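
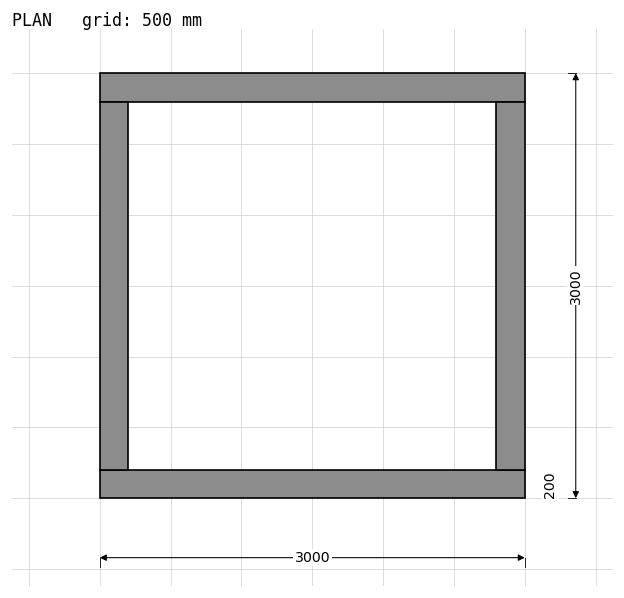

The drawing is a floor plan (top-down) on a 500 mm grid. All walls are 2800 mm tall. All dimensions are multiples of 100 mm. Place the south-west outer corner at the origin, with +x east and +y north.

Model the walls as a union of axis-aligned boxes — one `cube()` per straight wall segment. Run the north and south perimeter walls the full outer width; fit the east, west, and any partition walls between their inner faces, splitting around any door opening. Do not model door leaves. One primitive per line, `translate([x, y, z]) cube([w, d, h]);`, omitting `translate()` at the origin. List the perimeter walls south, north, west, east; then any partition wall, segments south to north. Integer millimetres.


cube([3000, 200, 2800]);
translate([0, 2800, 0]) cube([3000, 200, 2800]);
translate([0, 200, 0]) cube([200, 2600, 2800]);
translate([2800, 200, 0]) cube([200, 2600, 2800]);


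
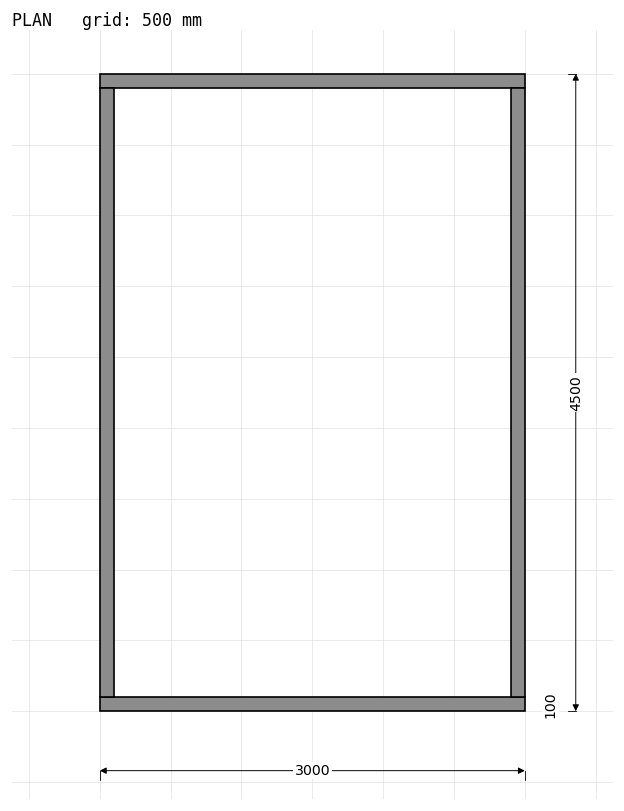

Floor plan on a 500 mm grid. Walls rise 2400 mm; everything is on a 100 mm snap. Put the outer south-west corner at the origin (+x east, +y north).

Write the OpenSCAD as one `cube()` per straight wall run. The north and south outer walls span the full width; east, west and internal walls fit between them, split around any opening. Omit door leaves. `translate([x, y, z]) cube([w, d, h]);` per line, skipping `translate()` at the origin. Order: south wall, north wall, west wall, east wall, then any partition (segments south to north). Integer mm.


cube([3000, 100, 2400]);
translate([0, 4400, 0]) cube([3000, 100, 2400]);
translate([0, 100, 0]) cube([100, 4300, 2400]);
translate([2900, 100, 0]) cube([100, 4300, 2400]);


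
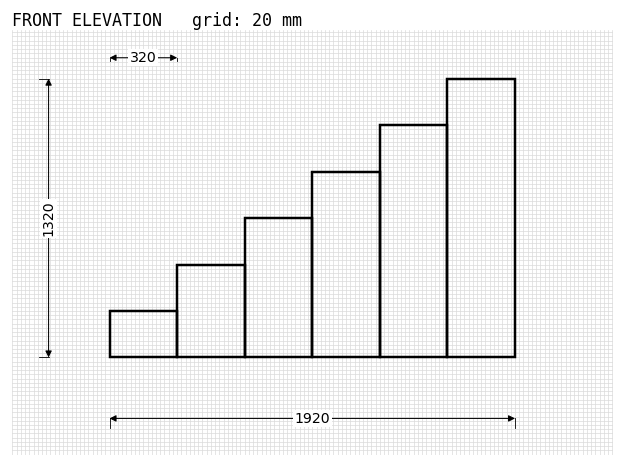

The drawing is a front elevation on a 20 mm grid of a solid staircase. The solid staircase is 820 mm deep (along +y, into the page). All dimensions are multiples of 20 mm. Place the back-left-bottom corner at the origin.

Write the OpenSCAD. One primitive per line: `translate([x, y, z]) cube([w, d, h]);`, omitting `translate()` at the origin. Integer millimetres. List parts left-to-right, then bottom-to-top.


cube([320, 820, 220]);
translate([320, 0, 0]) cube([320, 820, 440]);
translate([640, 0, 0]) cube([320, 820, 660]);
translate([960, 0, 0]) cube([320, 820, 880]);
translate([1280, 0, 0]) cube([320, 820, 1100]);
translate([1600, 0, 0]) cube([320, 820, 1320]);


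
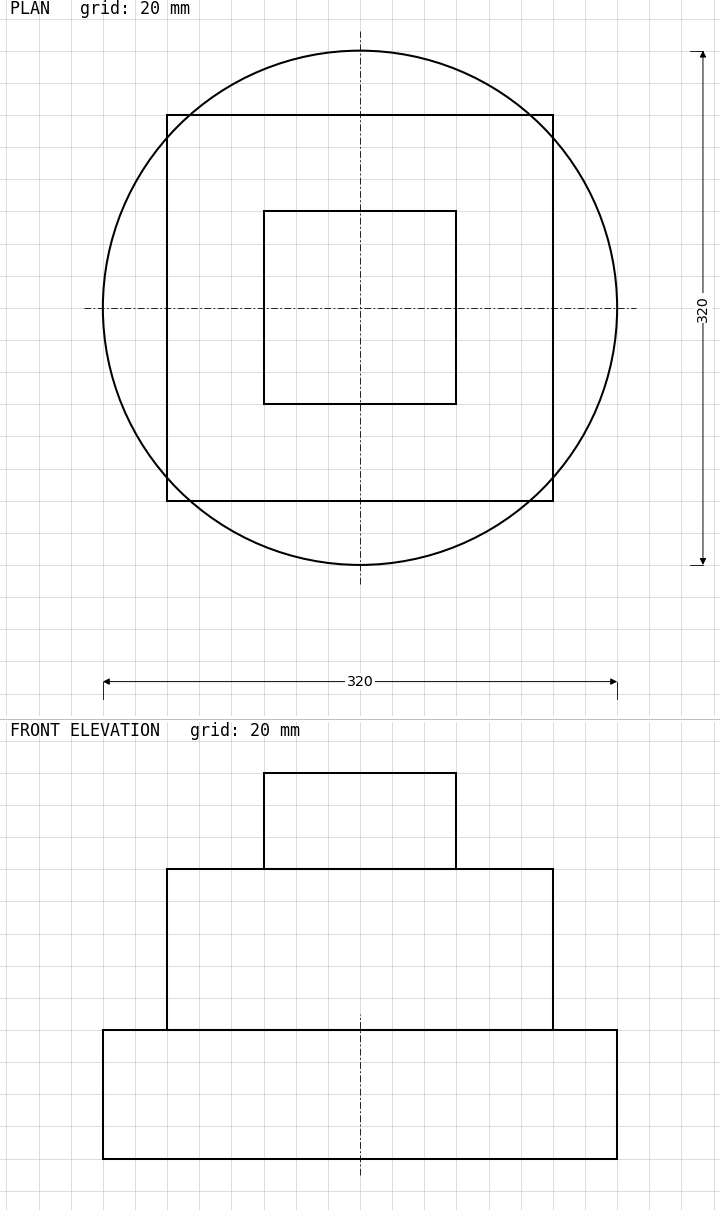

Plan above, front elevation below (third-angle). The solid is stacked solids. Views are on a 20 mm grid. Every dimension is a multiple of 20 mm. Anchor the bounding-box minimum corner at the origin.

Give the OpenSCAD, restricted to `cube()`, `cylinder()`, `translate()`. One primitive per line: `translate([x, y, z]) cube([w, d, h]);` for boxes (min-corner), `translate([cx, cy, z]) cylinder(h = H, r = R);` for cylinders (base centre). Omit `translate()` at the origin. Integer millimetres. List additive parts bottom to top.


translate([160, 160, 0]) cylinder(h = 80, r = 160);
translate([40, 40, 80]) cube([240, 240, 100]);
translate([100, 100, 180]) cube([120, 120, 60]);


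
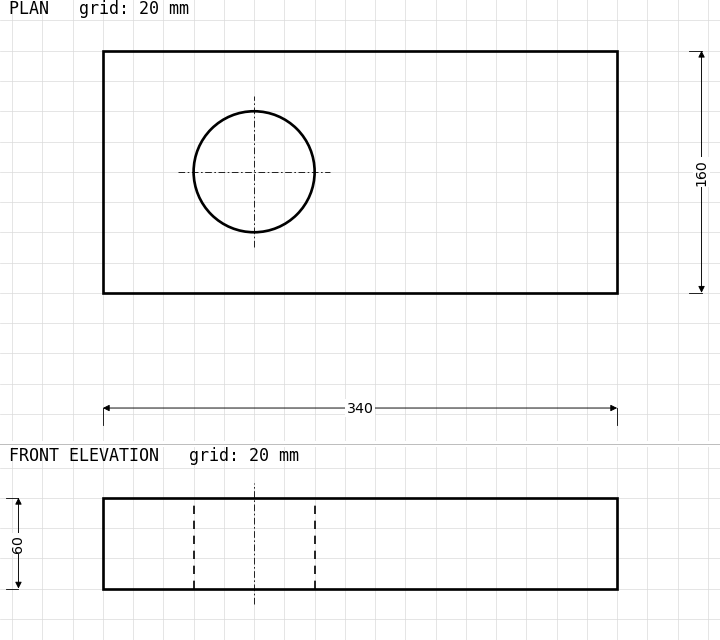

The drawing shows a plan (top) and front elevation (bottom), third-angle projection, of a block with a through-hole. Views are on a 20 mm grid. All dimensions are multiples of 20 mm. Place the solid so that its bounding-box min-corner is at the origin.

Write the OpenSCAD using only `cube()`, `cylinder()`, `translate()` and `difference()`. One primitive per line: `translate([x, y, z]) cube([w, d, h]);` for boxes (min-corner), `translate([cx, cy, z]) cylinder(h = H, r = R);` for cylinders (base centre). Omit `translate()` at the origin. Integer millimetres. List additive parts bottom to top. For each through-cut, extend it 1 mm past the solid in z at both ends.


difference() {
  cube([340, 160, 60]);
  translate([100, 80, -1]) cylinder(h = 62, r = 40);
}


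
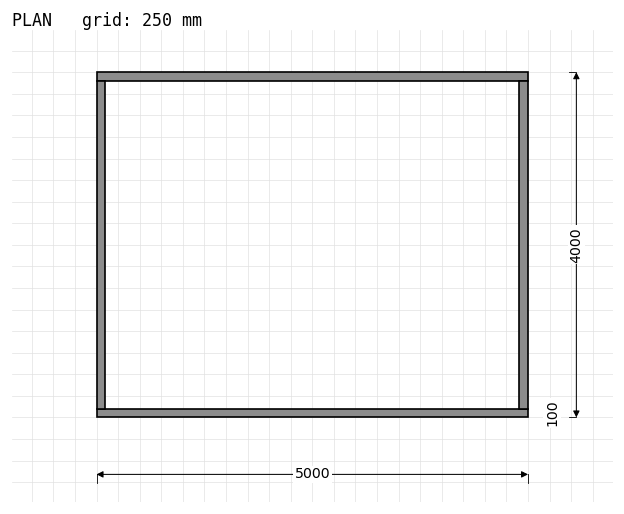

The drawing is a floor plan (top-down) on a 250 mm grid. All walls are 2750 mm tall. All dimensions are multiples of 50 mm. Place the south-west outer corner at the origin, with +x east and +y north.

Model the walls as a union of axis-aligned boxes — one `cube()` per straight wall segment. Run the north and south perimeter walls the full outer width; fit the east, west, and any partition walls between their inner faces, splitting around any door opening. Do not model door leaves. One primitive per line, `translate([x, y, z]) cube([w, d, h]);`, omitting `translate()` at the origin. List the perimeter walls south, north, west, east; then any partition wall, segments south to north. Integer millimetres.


cube([5000, 100, 2750]);
translate([0, 3900, 0]) cube([5000, 100, 2750]);
translate([0, 100, 0]) cube([100, 3800, 2750]);
translate([4900, 100, 0]) cube([100, 3800, 2750]);


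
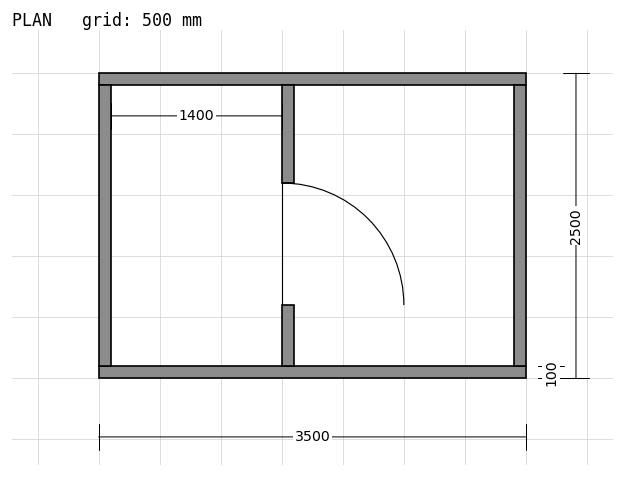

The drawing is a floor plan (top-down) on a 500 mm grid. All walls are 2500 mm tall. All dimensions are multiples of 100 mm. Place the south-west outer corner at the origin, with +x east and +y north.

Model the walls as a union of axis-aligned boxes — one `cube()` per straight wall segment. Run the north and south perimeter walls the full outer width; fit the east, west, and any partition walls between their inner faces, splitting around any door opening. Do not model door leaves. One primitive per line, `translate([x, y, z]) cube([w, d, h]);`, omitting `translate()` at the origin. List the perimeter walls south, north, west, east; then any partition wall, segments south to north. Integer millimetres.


cube([3500, 100, 2500]);
translate([0, 2400, 0]) cube([3500, 100, 2500]);
translate([0, 100, 0]) cube([100, 2300, 2500]);
translate([3400, 100, 0]) cube([100, 2300, 2500]);
translate([1500, 100, 0]) cube([100, 500, 2500]);
translate([1500, 1600, 0]) cube([100, 800, 2500]);


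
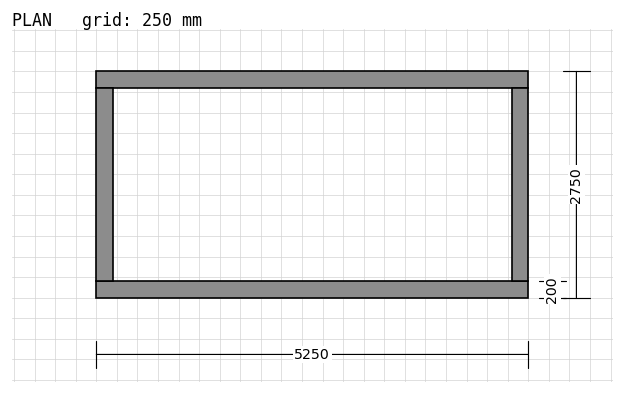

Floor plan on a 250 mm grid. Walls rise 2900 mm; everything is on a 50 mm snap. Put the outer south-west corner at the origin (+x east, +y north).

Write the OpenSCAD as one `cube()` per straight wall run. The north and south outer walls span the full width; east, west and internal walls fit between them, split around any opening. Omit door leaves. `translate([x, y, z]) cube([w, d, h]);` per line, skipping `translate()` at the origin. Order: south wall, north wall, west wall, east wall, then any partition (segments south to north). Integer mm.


cube([5250, 200, 2900]);
translate([0, 2550, 0]) cube([5250, 200, 2900]);
translate([0, 200, 0]) cube([200, 2350, 2900]);
translate([5050, 200, 0]) cube([200, 2350, 2900]);


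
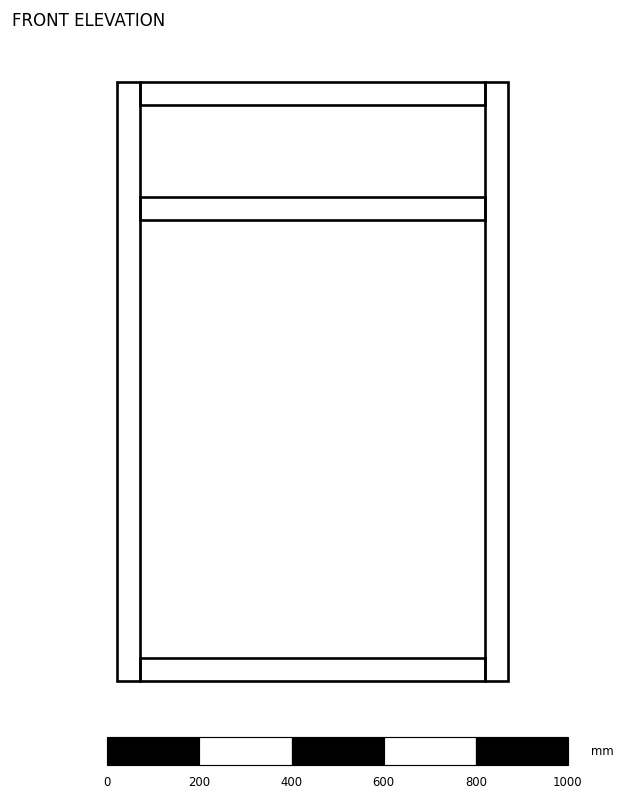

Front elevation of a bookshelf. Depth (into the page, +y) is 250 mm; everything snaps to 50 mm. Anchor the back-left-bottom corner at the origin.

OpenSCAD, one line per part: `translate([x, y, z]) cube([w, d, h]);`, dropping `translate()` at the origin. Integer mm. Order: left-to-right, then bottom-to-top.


cube([50, 250, 1300]);
translate([50, 0, 0]) cube([750, 250, 50]);
translate([50, 0, 1000]) cube([750, 250, 50]);
translate([50, 0, 1250]) cube([750, 250, 50]);
translate([800, 0, 0]) cube([50, 250, 1300]);


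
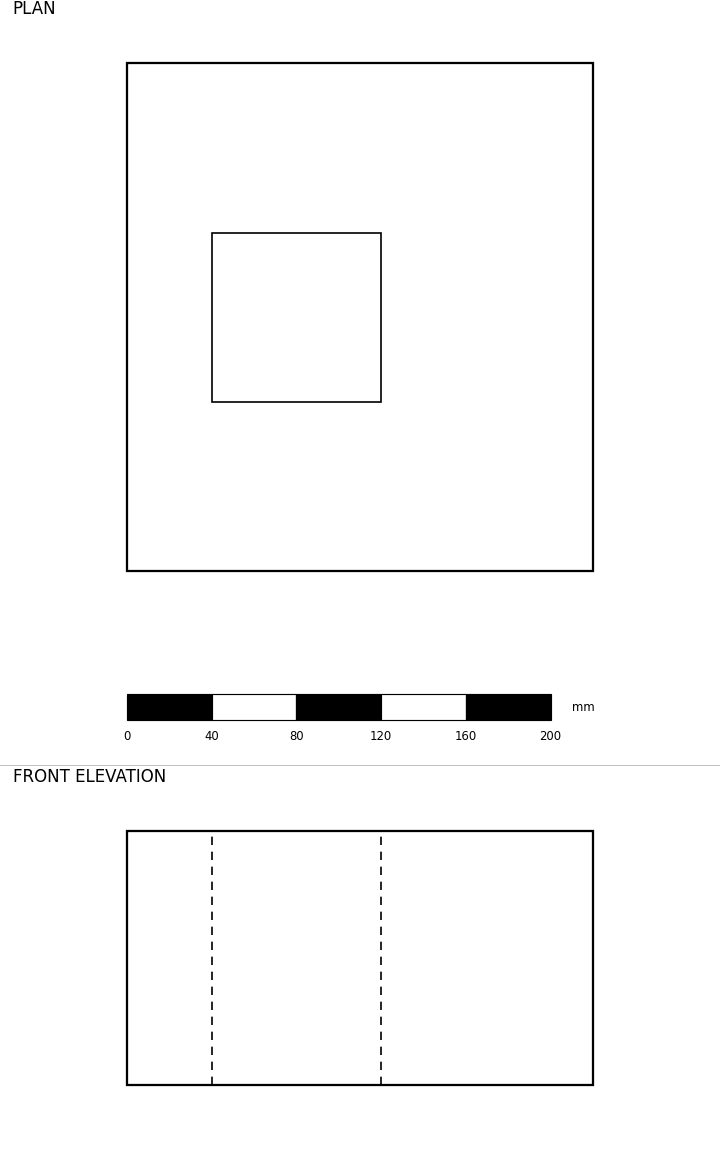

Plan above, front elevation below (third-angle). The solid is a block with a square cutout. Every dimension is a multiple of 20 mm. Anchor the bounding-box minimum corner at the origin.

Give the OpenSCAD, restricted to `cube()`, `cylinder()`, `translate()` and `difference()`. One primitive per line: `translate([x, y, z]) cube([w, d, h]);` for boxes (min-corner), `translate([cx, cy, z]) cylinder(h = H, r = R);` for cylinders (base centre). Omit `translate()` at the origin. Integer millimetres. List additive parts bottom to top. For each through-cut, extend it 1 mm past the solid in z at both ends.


difference() {
  cube([220, 240, 120]);
  translate([40, 80, -1]) cube([80, 80, 122]);
}


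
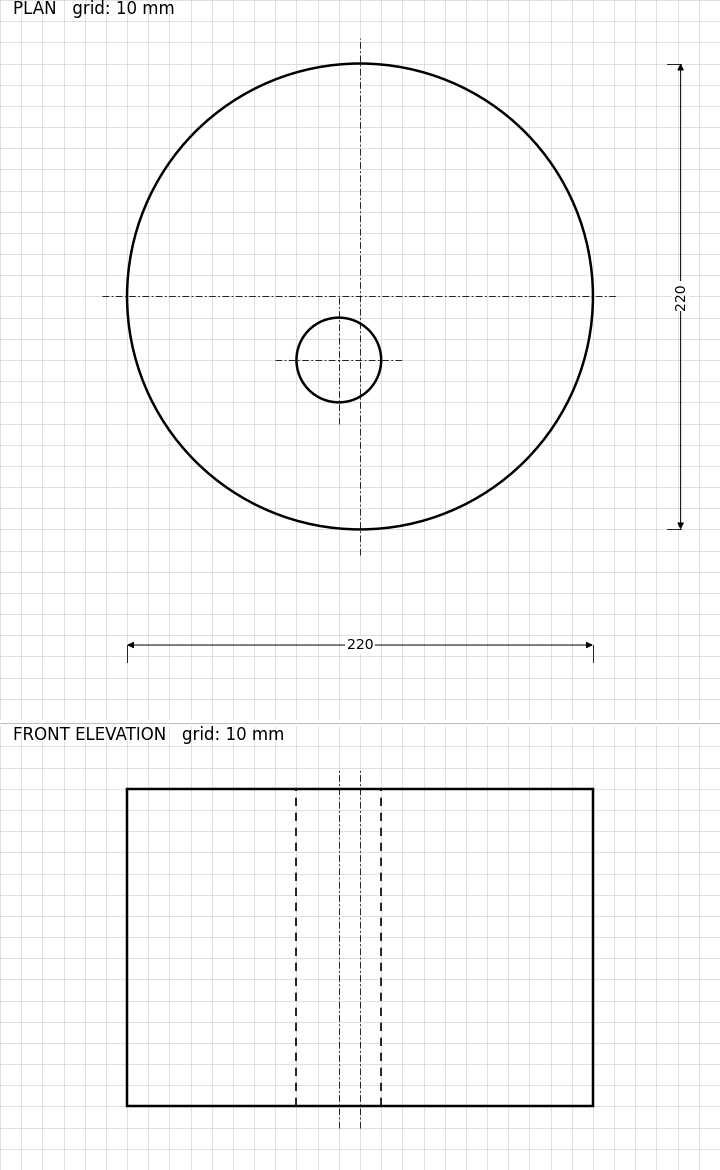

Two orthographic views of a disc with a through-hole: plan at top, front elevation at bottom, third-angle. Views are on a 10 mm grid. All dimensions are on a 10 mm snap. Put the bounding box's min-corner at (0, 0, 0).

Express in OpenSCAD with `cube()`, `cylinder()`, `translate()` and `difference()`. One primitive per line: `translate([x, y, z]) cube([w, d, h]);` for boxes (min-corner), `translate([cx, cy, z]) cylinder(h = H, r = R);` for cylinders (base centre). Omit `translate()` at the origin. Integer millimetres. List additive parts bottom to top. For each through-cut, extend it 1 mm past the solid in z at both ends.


difference() {
  translate([110, 110, 0]) cylinder(h = 150, r = 110);
  translate([100, 80, -1]) cylinder(h = 152, r = 20);
}


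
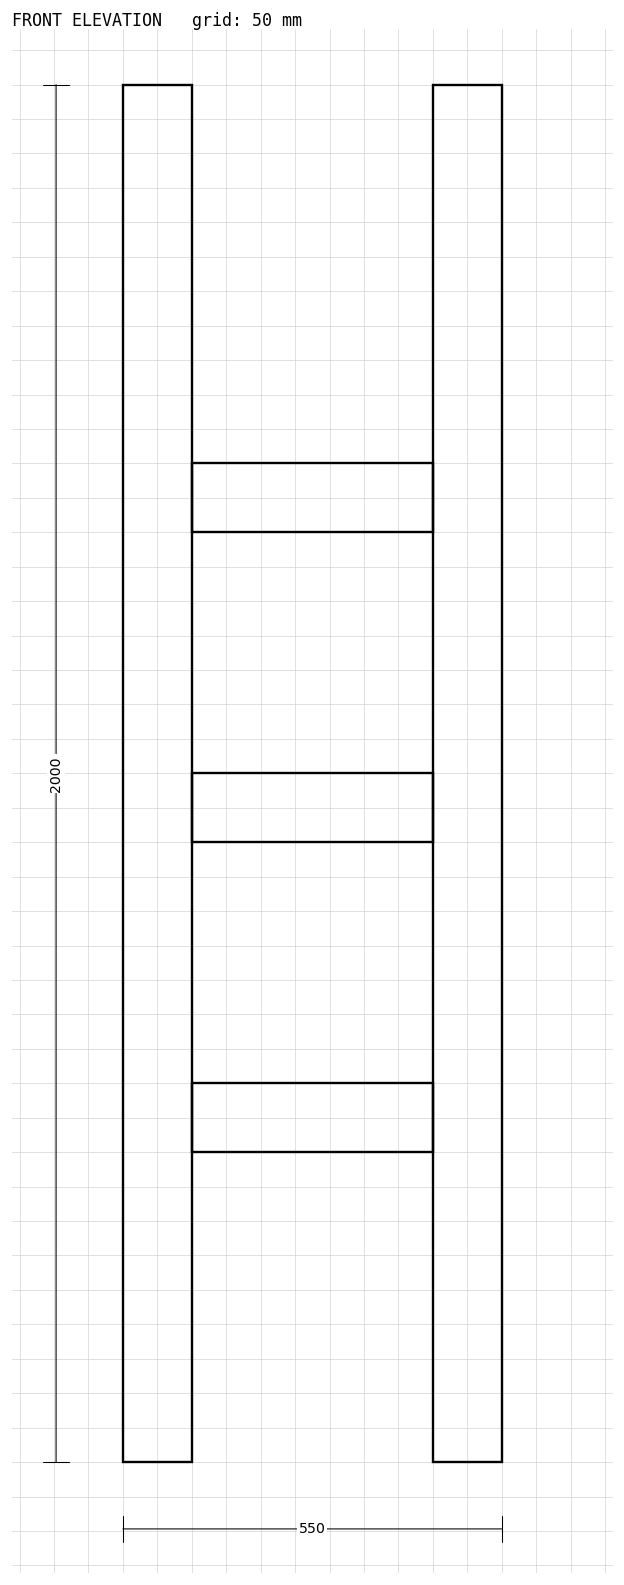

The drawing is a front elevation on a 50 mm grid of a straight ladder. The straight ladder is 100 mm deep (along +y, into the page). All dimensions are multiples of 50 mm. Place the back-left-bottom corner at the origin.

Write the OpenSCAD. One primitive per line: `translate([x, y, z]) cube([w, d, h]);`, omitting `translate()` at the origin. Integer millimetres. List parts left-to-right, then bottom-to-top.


cube([100, 100, 2000]);
translate([100, 0, 450]) cube([350, 100, 100]);
translate([100, 0, 900]) cube([350, 100, 100]);
translate([100, 0, 1350]) cube([350, 100, 100]);
translate([450, 0, 0]) cube([100, 100, 2000]);


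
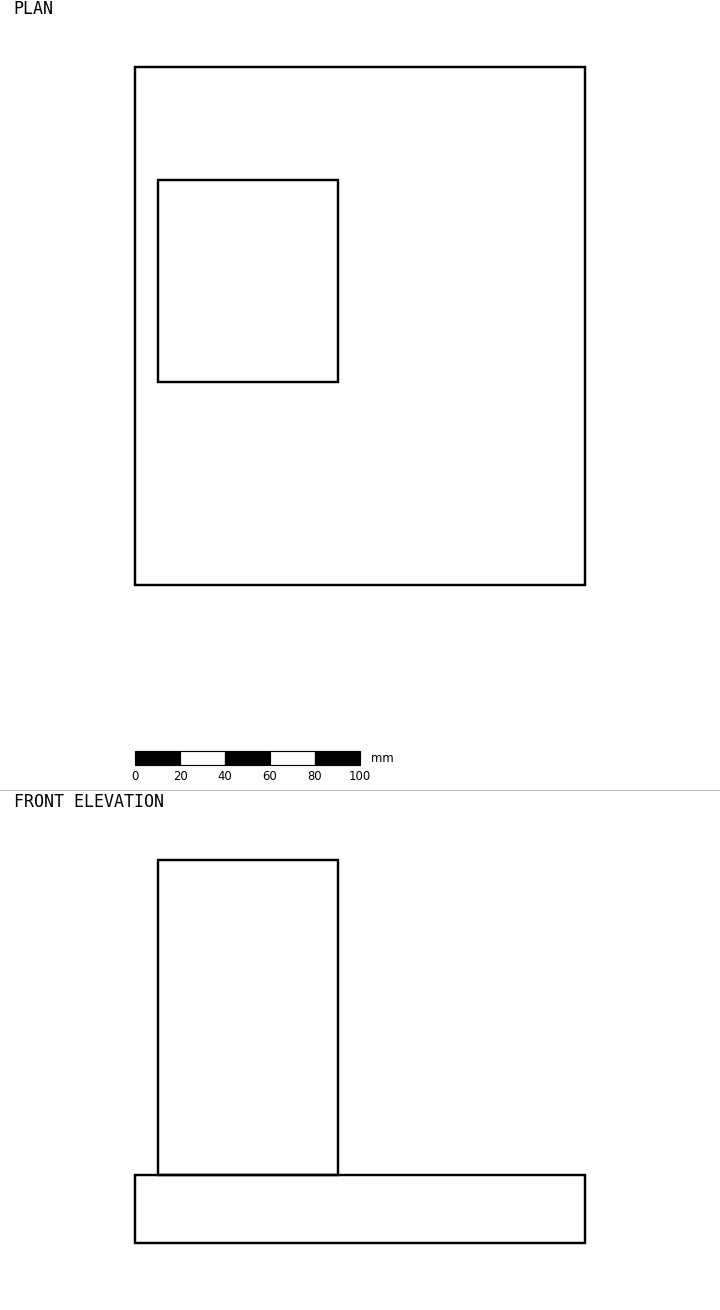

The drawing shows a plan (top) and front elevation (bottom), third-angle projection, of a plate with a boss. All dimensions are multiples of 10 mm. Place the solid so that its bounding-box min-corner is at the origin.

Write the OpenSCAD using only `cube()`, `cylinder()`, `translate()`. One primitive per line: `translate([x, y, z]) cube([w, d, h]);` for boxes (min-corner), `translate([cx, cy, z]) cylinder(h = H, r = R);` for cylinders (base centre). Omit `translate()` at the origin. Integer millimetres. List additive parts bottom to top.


cube([200, 230, 30]);
translate([10, 90, 30]) cube([80, 90, 140]);


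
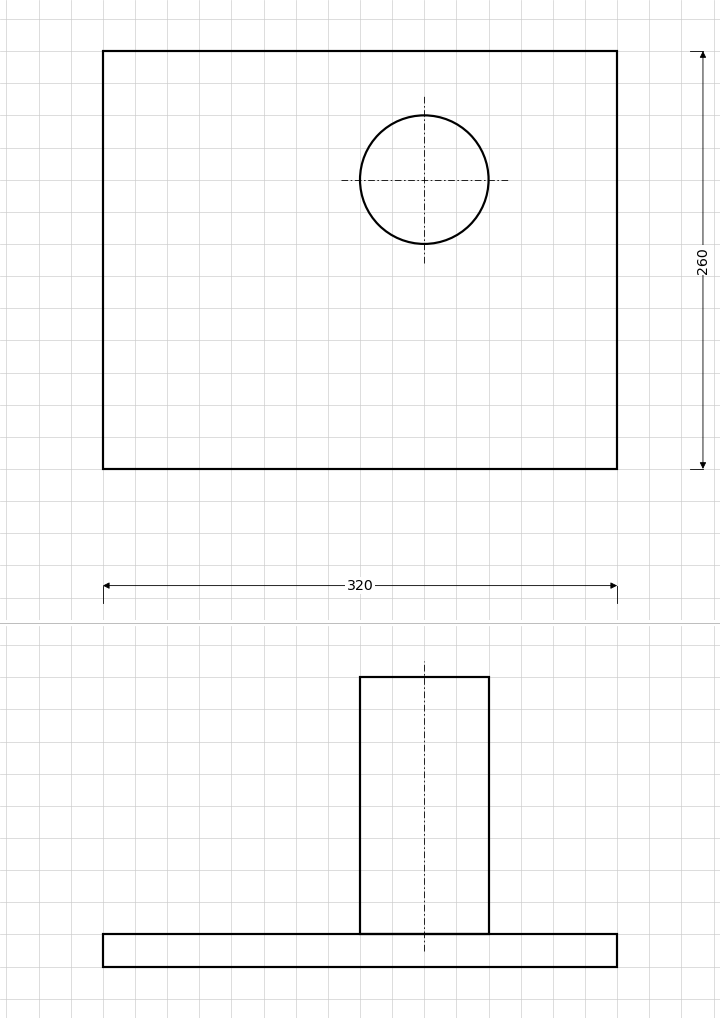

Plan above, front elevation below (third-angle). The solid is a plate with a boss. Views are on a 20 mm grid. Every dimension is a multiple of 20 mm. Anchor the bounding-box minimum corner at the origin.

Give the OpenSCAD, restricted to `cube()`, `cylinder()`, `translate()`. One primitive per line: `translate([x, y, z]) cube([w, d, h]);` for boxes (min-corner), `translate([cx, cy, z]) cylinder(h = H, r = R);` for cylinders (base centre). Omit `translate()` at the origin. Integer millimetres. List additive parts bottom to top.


cube([320, 260, 20]);
translate([200, 180, 20]) cylinder(h = 160, r = 40);


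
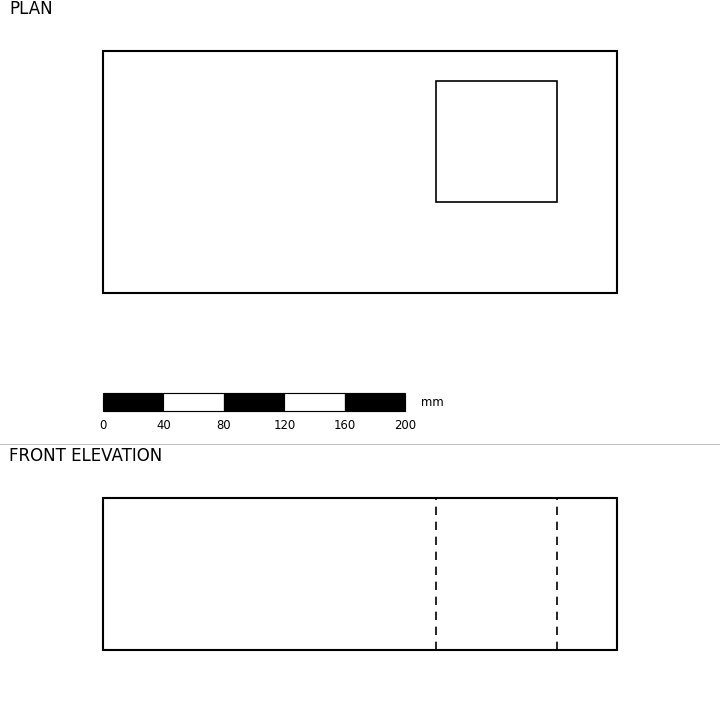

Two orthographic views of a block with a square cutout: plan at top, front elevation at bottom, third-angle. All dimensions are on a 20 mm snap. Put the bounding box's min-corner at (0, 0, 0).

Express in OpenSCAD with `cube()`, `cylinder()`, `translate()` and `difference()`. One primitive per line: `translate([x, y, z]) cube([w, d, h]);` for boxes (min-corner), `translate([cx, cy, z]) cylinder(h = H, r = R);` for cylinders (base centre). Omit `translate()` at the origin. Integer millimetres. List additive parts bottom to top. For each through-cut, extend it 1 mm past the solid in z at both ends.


difference() {
  cube([340, 160, 100]);
  translate([220, 60, -1]) cube([80, 80, 102]);
}


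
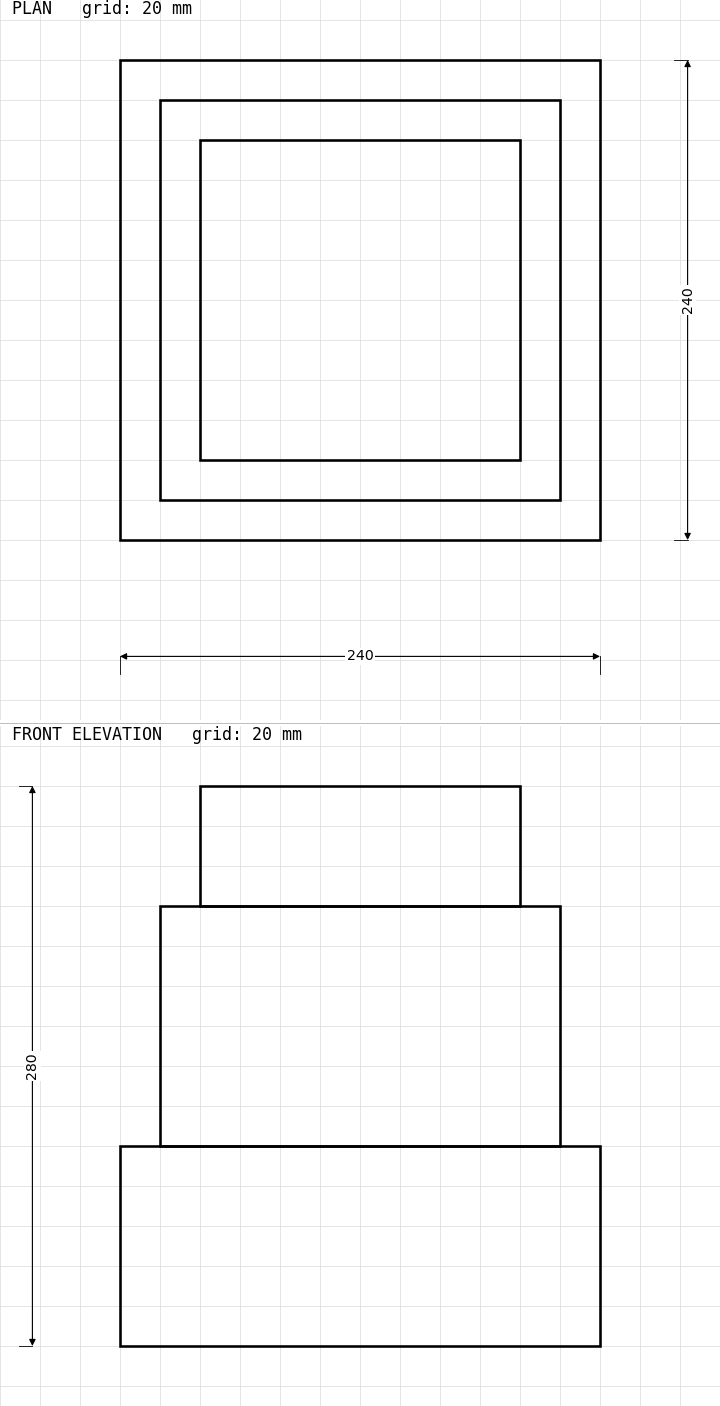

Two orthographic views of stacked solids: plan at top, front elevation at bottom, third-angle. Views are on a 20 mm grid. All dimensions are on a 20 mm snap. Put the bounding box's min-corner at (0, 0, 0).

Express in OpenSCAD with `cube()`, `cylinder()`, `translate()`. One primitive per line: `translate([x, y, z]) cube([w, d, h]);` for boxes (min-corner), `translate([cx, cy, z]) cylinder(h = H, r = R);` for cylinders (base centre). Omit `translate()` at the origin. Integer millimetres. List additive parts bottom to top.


cube([240, 240, 100]);
translate([20, 20, 100]) cube([200, 200, 120]);
translate([40, 40, 220]) cube([160, 160, 60]);


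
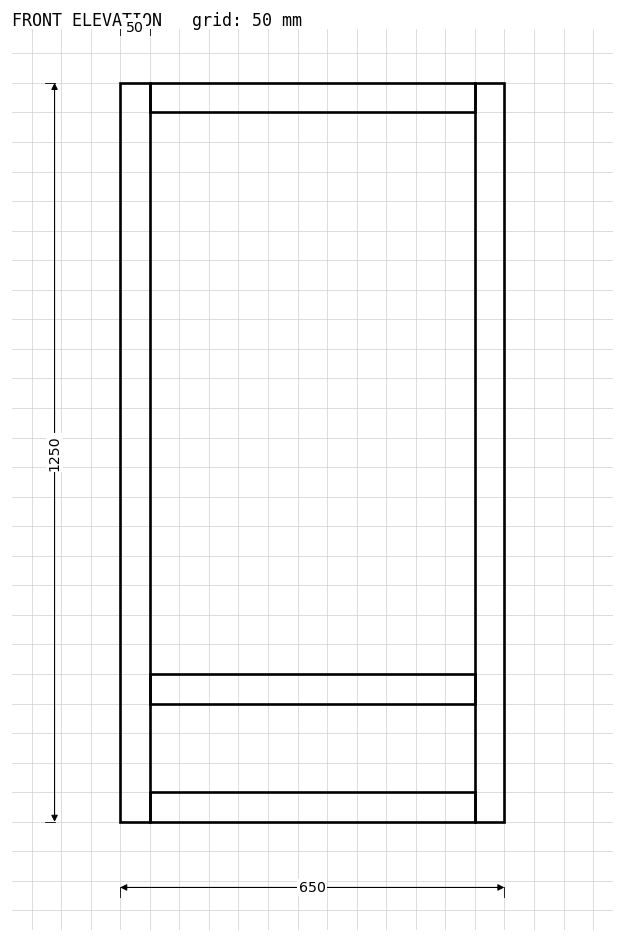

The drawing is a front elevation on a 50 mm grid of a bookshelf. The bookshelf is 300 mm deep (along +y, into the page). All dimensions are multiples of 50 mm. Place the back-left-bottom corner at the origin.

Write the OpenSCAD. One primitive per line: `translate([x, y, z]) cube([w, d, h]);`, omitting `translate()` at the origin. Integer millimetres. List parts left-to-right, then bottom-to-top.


cube([50, 300, 1250]);
translate([50, 0, 0]) cube([550, 300, 50]);
translate([50, 0, 200]) cube([550, 300, 50]);
translate([50, 0, 1200]) cube([550, 300, 50]);
translate([600, 0, 0]) cube([50, 300, 1250]);


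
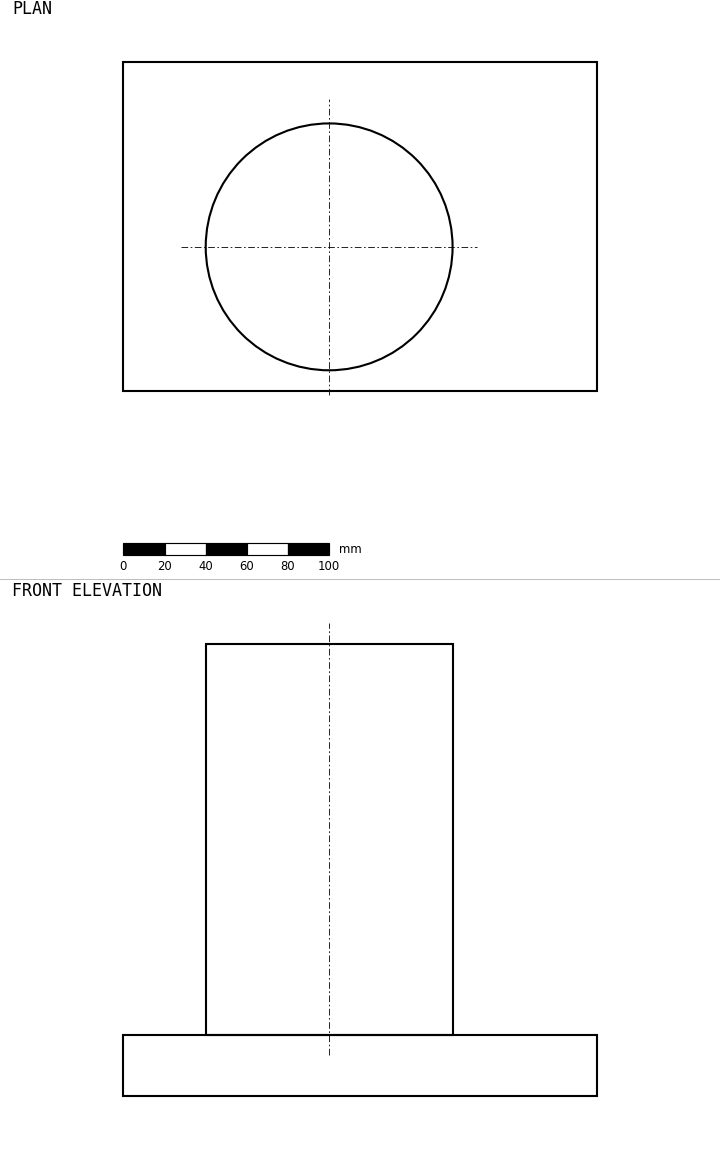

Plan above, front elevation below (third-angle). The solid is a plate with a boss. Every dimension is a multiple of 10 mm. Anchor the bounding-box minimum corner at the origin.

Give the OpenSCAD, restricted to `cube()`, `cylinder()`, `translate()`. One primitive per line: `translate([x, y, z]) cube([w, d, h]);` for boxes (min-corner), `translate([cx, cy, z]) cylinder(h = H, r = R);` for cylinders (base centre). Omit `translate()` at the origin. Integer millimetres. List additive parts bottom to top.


cube([230, 160, 30]);
translate([100, 70, 30]) cylinder(h = 190, r = 60);


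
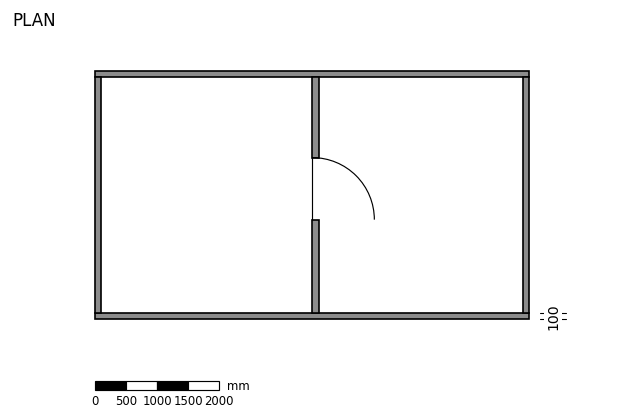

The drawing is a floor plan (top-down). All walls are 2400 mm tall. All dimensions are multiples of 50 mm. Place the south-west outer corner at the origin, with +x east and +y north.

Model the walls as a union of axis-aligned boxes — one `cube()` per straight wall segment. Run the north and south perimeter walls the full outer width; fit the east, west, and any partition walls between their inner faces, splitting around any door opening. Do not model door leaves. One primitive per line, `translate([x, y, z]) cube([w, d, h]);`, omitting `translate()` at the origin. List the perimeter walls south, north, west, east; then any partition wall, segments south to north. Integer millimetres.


cube([7000, 100, 2400]);
translate([0, 3900, 0]) cube([7000, 100, 2400]);
translate([0, 100, 0]) cube([100, 3800, 2400]);
translate([6900, 100, 0]) cube([100, 3800, 2400]);
translate([3500, 100, 0]) cube([100, 1500, 2400]);
translate([3500, 2600, 0]) cube([100, 1300, 2400]);


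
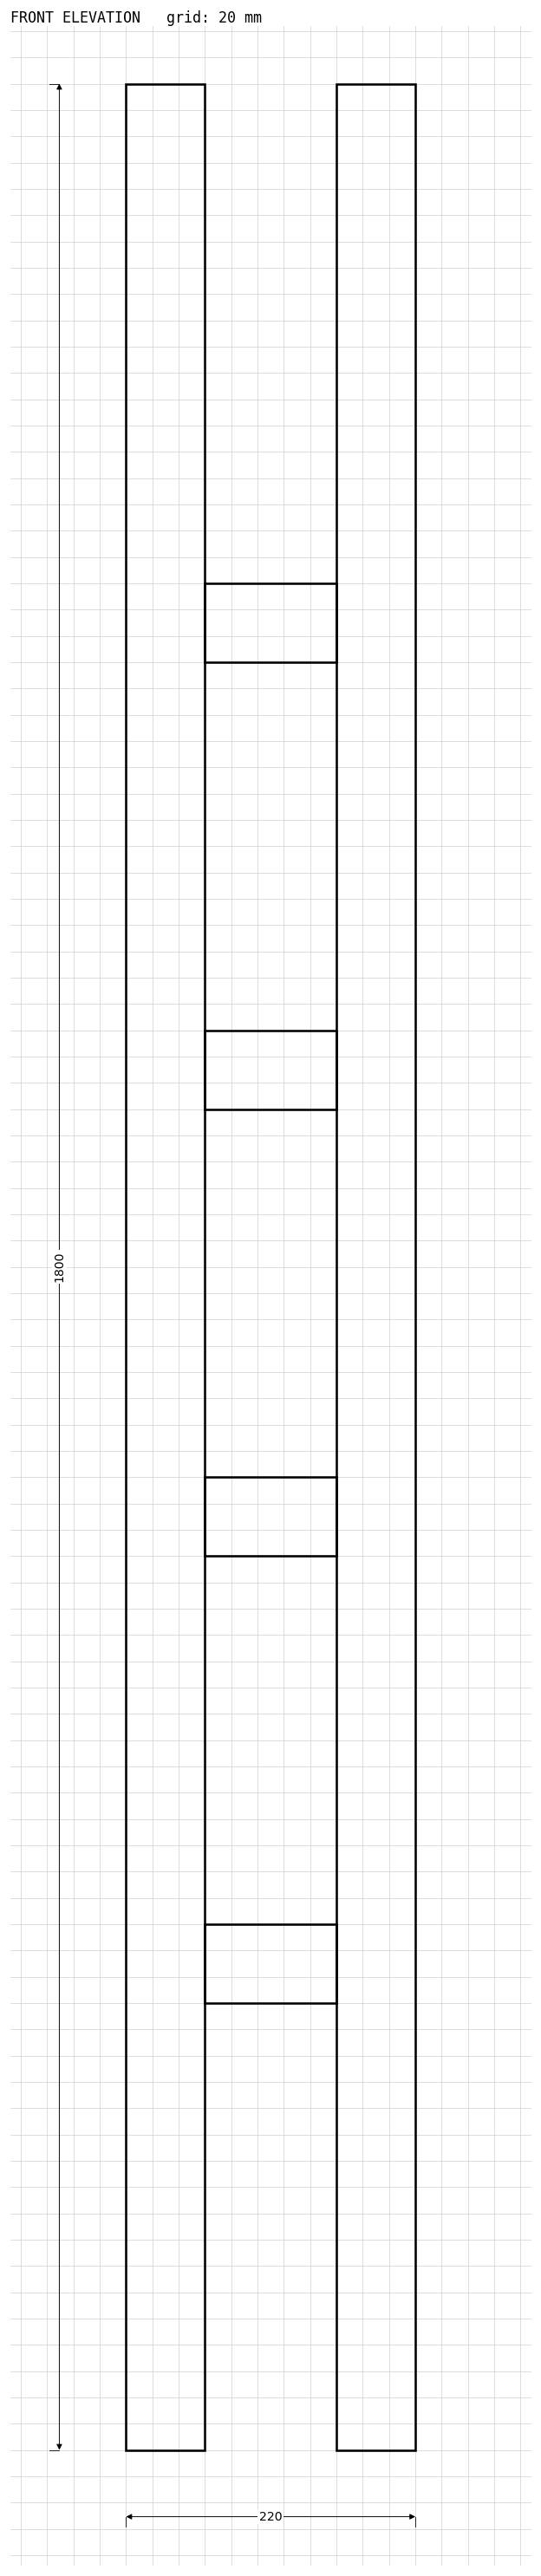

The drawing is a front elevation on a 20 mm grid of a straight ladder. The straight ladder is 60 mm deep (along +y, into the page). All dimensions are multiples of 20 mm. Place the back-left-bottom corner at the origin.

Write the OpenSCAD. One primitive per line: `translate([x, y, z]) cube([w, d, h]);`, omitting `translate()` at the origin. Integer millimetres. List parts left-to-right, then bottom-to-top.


cube([60, 60, 1800]);
translate([60, 0, 340]) cube([100, 60, 60]);
translate([60, 0, 680]) cube([100, 60, 60]);
translate([60, 0, 1020]) cube([100, 60, 60]);
translate([60, 0, 1360]) cube([100, 60, 60]);
translate([160, 0, 0]) cube([60, 60, 1800]);


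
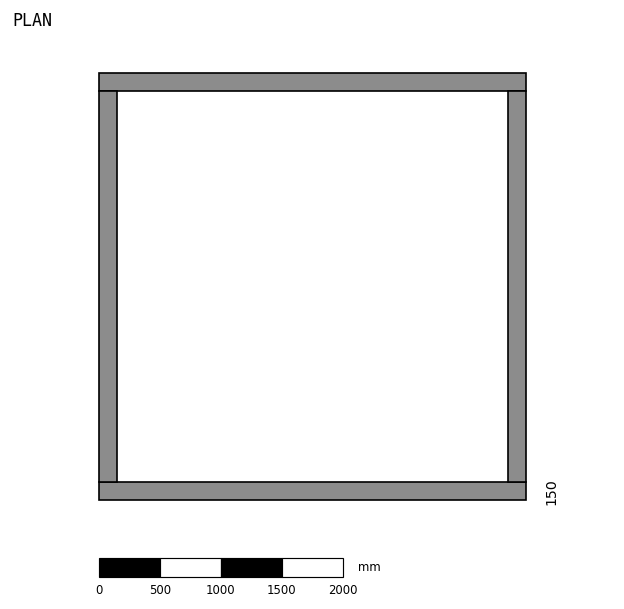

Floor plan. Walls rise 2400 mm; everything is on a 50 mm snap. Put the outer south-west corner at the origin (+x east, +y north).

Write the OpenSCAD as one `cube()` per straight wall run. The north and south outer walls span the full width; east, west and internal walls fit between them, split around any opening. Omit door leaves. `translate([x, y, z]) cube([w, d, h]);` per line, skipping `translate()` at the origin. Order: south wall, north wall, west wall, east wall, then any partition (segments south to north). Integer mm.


cube([3500, 150, 2400]);
translate([0, 3350, 0]) cube([3500, 150, 2400]);
translate([0, 150, 0]) cube([150, 3200, 2400]);
translate([3350, 150, 0]) cube([150, 3200, 2400]);


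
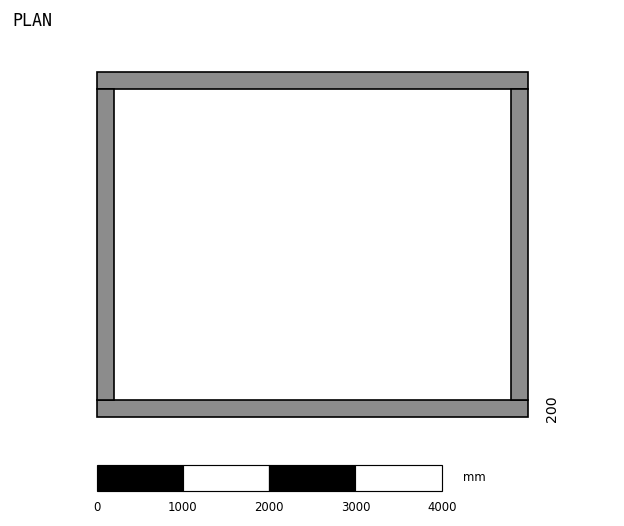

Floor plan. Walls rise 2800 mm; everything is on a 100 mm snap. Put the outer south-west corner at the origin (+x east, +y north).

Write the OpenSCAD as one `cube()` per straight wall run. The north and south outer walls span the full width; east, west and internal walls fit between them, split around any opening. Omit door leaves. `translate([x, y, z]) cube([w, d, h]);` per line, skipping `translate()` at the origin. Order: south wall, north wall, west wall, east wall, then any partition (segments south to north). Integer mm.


cube([5000, 200, 2800]);
translate([0, 3800, 0]) cube([5000, 200, 2800]);
translate([0, 200, 0]) cube([200, 3600, 2800]);
translate([4800, 200, 0]) cube([200, 3600, 2800]);


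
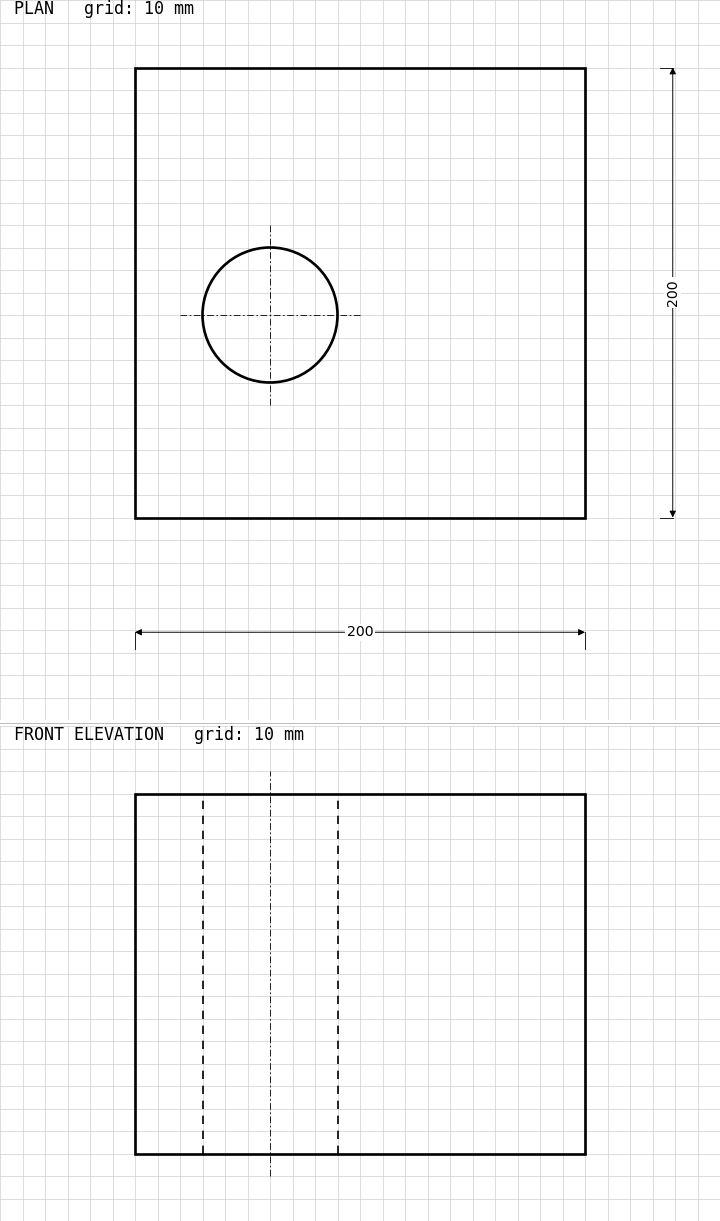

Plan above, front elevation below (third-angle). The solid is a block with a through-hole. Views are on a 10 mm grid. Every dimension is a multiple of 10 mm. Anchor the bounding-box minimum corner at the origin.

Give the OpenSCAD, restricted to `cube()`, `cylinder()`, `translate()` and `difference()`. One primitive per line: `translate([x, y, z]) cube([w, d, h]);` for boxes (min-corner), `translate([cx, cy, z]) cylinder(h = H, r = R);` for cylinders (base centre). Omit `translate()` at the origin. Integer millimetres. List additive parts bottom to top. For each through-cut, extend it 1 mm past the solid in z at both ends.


difference() {
  cube([200, 200, 160]);
  translate([60, 90, -1]) cylinder(h = 162, r = 30);
}


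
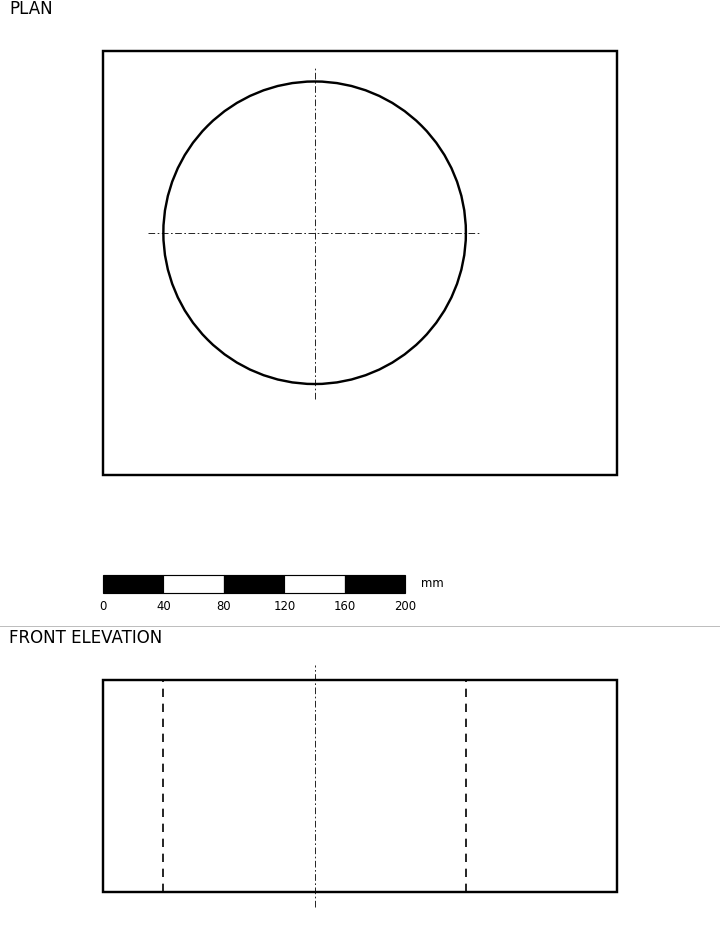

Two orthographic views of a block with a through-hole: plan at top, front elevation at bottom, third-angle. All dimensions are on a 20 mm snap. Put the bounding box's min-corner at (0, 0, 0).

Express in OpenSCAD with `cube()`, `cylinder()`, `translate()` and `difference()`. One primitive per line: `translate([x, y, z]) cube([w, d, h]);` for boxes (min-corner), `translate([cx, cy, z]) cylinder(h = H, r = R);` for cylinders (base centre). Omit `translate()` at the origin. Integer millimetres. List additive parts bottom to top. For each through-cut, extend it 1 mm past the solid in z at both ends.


difference() {
  cube([340, 280, 140]);
  translate([140, 160, -1]) cylinder(h = 142, r = 100);
}


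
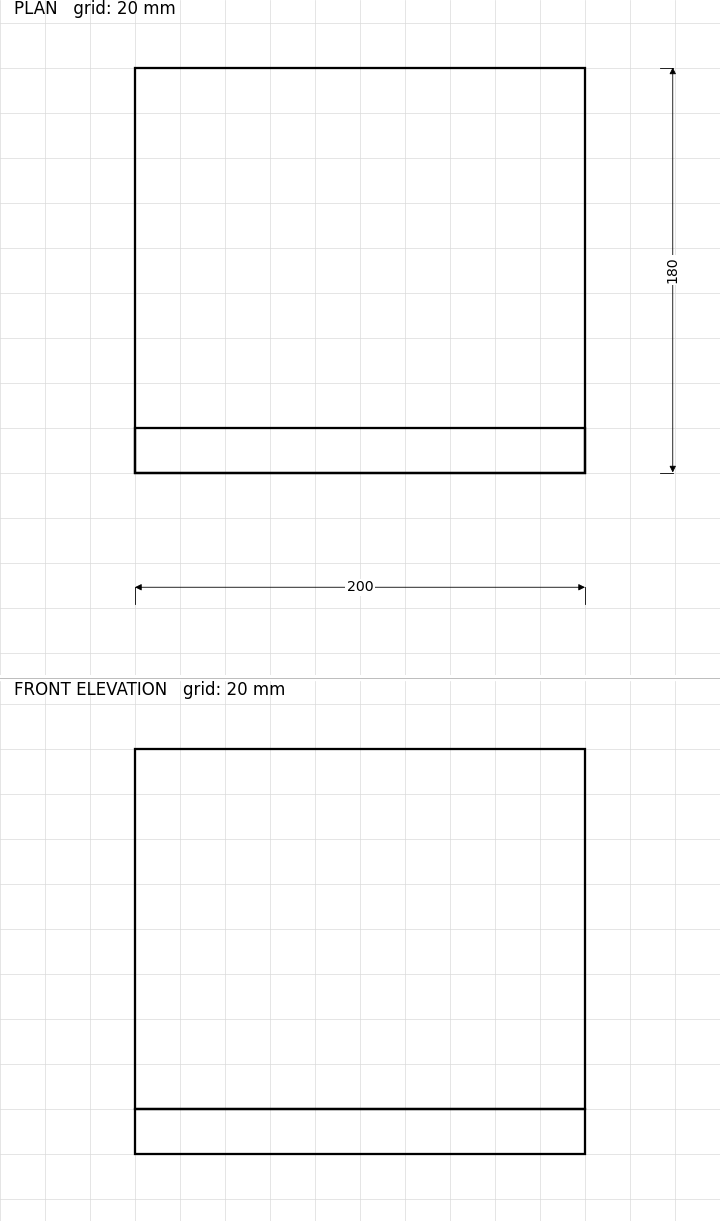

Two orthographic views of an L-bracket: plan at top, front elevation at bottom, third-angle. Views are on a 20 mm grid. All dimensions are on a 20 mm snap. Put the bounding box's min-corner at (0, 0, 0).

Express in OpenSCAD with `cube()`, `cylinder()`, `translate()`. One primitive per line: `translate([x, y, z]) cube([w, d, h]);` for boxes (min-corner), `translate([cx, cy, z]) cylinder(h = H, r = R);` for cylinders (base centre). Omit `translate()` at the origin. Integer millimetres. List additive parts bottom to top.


cube([200, 180, 20]);
translate([0, 0, 20]) cube([200, 20, 160]);


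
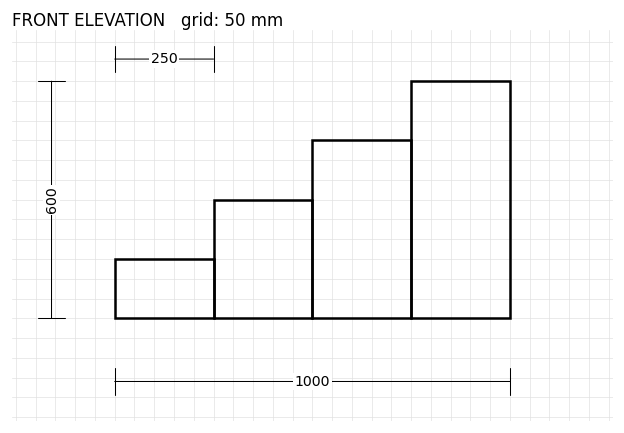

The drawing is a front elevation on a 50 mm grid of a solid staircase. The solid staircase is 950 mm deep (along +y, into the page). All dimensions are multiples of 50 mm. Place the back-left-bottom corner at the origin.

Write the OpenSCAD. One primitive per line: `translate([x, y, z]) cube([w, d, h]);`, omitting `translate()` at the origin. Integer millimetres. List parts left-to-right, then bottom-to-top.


cube([250, 950, 150]);
translate([250, 0, 0]) cube([250, 950, 300]);
translate([500, 0, 0]) cube([250, 950, 450]);
translate([750, 0, 0]) cube([250, 950, 600]);


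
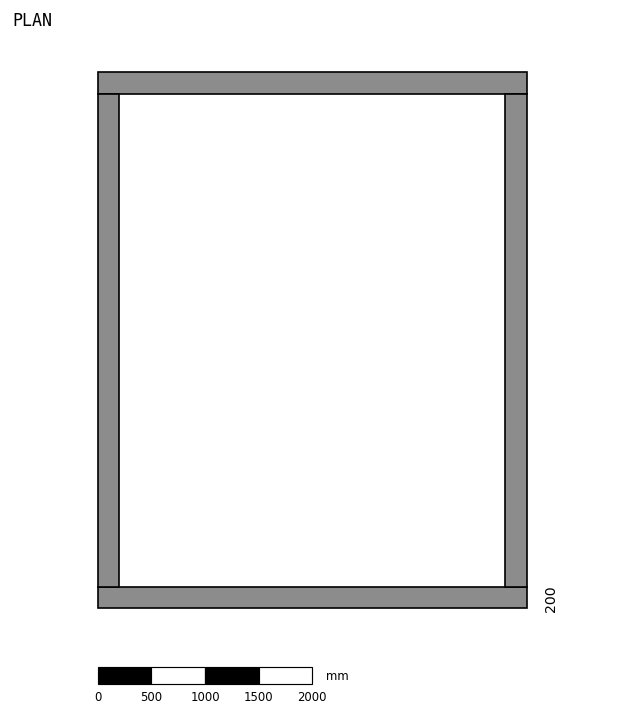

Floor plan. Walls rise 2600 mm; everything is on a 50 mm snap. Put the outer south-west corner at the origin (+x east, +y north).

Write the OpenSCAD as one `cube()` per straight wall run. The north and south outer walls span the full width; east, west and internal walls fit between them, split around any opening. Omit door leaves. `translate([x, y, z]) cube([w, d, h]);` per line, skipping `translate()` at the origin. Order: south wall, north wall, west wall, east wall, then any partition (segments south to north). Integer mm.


cube([4000, 200, 2600]);
translate([0, 4800, 0]) cube([4000, 200, 2600]);
translate([0, 200, 0]) cube([200, 4600, 2600]);
translate([3800, 200, 0]) cube([200, 4600, 2600]);


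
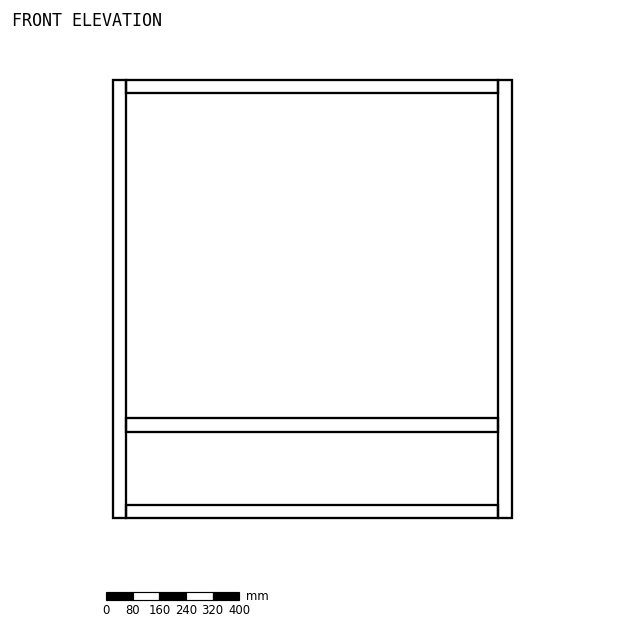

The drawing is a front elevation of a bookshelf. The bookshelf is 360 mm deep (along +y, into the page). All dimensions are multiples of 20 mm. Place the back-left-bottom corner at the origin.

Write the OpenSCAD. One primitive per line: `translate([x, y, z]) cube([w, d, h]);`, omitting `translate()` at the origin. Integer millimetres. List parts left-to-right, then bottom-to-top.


cube([40, 360, 1320]);
translate([40, 0, 0]) cube([1120, 360, 40]);
translate([40, 0, 260]) cube([1120, 360, 40]);
translate([40, 0, 1280]) cube([1120, 360, 40]);
translate([1160, 0, 0]) cube([40, 360, 1320]);


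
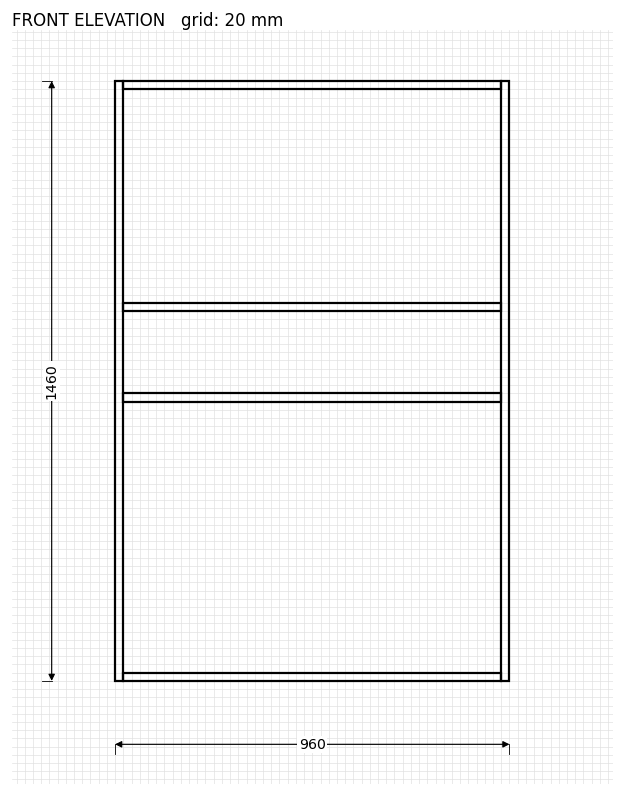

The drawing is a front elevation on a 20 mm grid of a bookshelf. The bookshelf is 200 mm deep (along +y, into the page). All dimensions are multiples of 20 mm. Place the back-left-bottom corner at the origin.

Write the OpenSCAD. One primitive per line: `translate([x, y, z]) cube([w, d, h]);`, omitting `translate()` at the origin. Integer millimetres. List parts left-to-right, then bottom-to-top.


cube([20, 200, 1460]);
translate([20, 0, 0]) cube([920, 200, 20]);
translate([20, 0, 680]) cube([920, 200, 20]);
translate([20, 0, 900]) cube([920, 200, 20]);
translate([20, 0, 1440]) cube([920, 200, 20]);
translate([940, 0, 0]) cube([20, 200, 1460]);


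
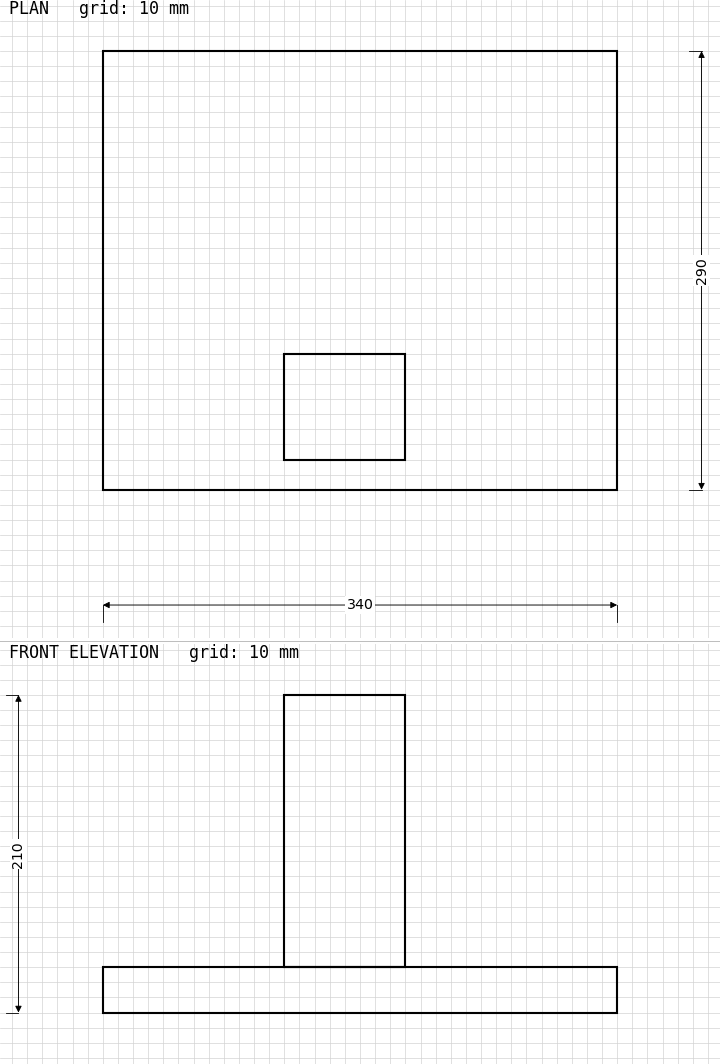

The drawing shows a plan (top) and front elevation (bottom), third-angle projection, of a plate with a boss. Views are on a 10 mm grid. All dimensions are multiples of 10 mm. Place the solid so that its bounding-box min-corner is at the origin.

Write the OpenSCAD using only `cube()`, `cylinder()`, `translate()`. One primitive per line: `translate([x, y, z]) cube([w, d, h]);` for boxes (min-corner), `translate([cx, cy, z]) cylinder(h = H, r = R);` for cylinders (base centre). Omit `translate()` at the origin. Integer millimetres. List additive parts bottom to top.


cube([340, 290, 30]);
translate([120, 20, 30]) cube([80, 70, 180]);


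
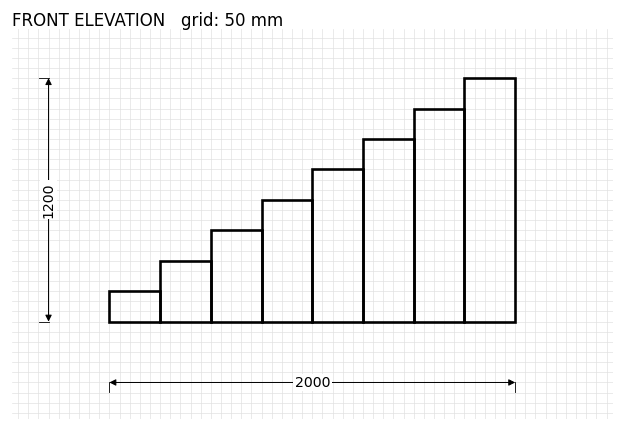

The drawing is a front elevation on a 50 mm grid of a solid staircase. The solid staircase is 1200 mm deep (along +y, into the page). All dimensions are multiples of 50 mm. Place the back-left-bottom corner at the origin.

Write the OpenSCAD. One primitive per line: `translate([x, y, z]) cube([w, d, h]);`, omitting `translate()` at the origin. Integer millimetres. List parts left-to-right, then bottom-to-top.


cube([250, 1200, 150]);
translate([250, 0, 0]) cube([250, 1200, 300]);
translate([500, 0, 0]) cube([250, 1200, 450]);
translate([750, 0, 0]) cube([250, 1200, 600]);
translate([1000, 0, 0]) cube([250, 1200, 750]);
translate([1250, 0, 0]) cube([250, 1200, 900]);
translate([1500, 0, 0]) cube([250, 1200, 1050]);
translate([1750, 0, 0]) cube([250, 1200, 1200]);


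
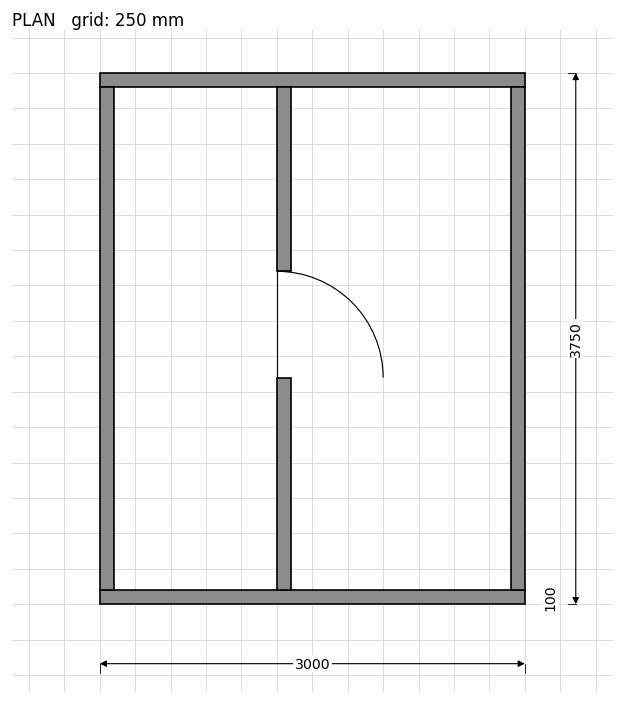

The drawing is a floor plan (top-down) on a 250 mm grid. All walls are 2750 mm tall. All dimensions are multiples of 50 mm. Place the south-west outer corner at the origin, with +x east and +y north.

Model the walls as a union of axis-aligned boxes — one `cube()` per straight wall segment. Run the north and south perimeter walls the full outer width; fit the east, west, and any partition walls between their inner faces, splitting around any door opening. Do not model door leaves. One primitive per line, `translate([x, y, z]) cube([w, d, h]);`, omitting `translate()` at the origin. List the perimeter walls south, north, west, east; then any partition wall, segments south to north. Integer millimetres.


cube([3000, 100, 2750]);
translate([0, 3650, 0]) cube([3000, 100, 2750]);
translate([0, 100, 0]) cube([100, 3550, 2750]);
translate([2900, 100, 0]) cube([100, 3550, 2750]);
translate([1250, 100, 0]) cube([100, 1500, 2750]);
translate([1250, 2350, 0]) cube([100, 1300, 2750]);


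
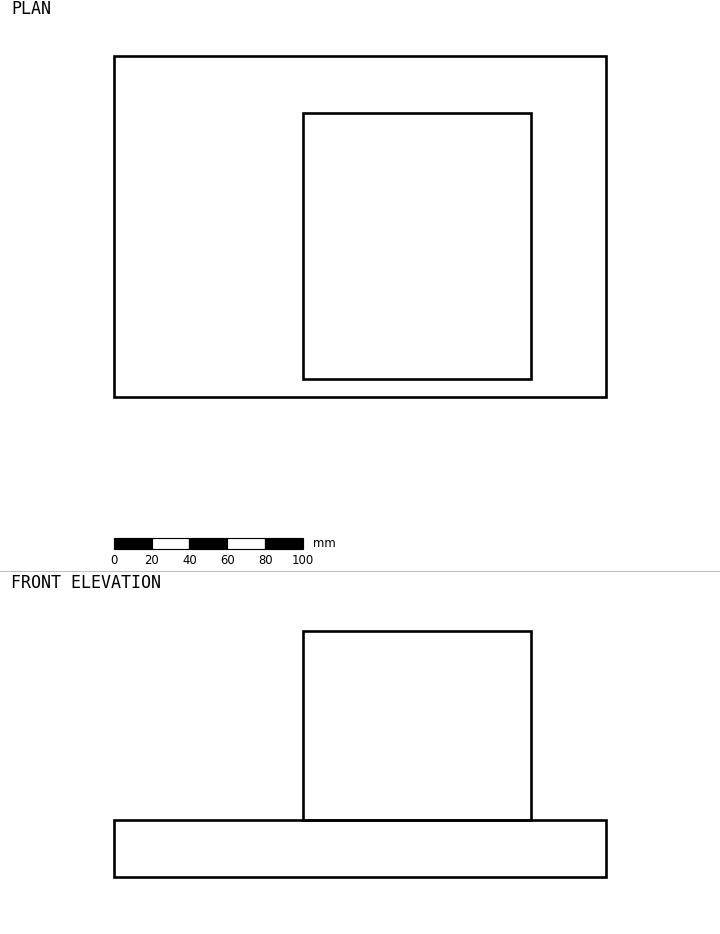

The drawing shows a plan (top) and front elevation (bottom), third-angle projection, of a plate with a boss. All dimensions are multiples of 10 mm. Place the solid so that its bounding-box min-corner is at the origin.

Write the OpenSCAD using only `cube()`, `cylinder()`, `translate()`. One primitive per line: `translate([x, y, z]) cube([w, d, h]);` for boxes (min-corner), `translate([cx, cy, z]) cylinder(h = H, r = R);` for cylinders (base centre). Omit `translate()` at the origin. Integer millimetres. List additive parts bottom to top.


cube([260, 180, 30]);
translate([100, 10, 30]) cube([120, 140, 100]);


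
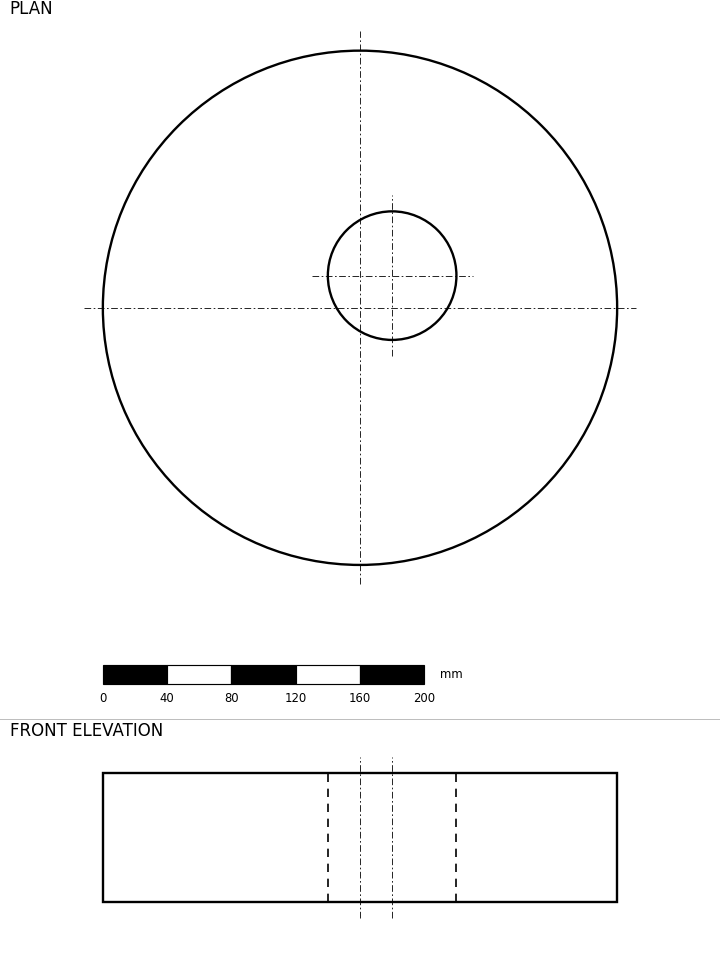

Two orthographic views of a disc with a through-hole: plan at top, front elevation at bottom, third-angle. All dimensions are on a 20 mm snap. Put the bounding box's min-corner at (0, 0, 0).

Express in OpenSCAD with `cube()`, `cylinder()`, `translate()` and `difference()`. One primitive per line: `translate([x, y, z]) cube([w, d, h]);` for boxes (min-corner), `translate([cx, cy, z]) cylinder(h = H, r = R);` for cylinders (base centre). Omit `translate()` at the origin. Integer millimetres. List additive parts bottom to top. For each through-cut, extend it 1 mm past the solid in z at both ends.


difference() {
  translate([160, 160, 0]) cylinder(h = 80, r = 160);
  translate([180, 180, -1]) cylinder(h = 82, r = 40);
}


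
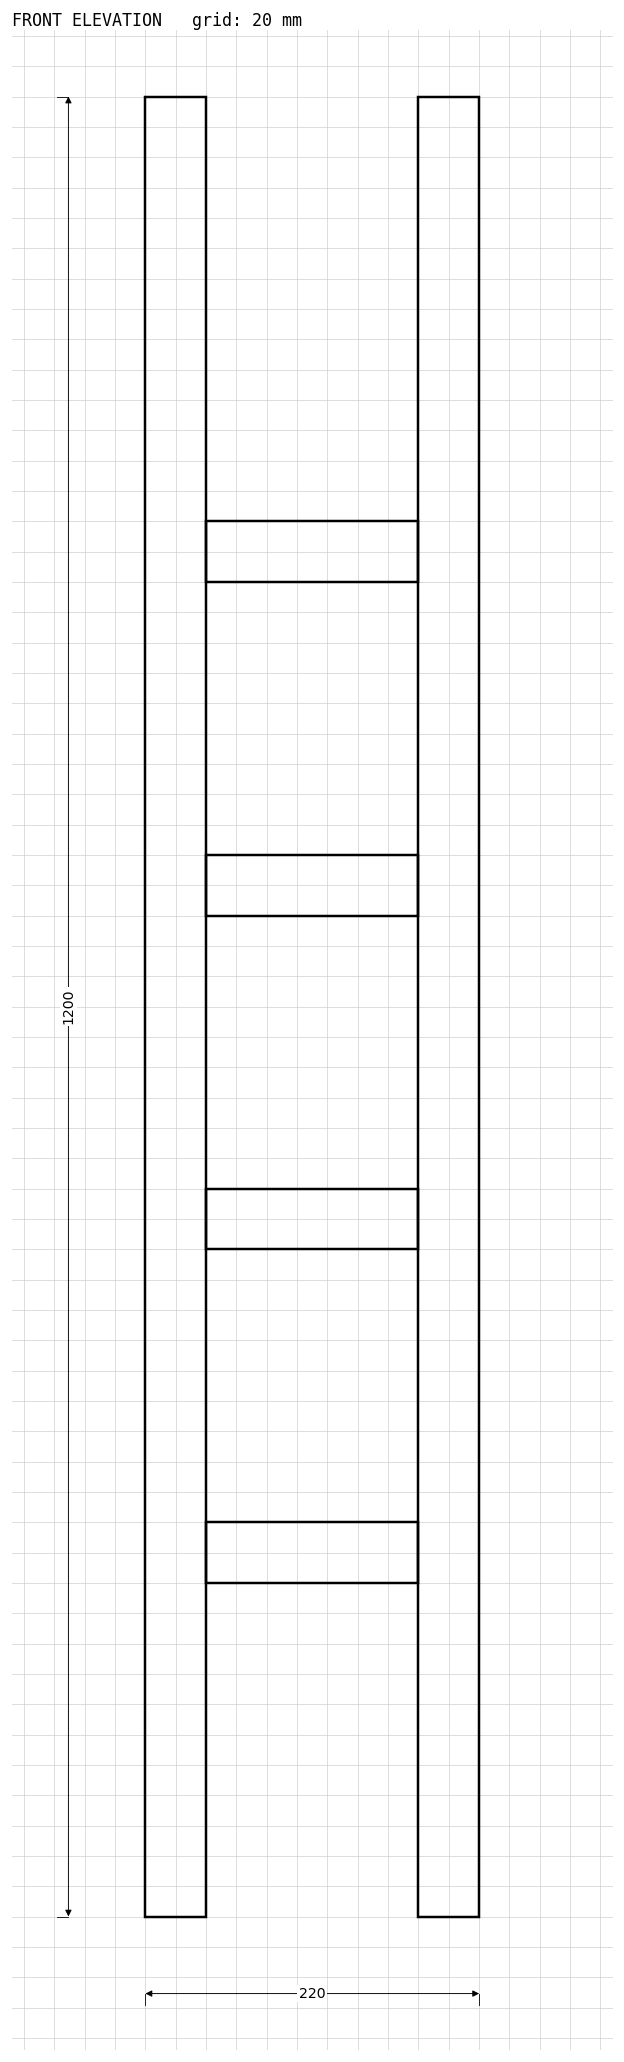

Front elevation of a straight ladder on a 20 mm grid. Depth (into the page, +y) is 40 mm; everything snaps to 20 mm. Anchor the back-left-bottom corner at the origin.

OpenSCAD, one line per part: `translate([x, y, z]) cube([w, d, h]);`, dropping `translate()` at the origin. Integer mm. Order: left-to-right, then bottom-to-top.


cube([40, 40, 1200]);
translate([40, 0, 220]) cube([140, 40, 40]);
translate([40, 0, 440]) cube([140, 40, 40]);
translate([40, 0, 660]) cube([140, 40, 40]);
translate([40, 0, 880]) cube([140, 40, 40]);
translate([180, 0, 0]) cube([40, 40, 1200]);


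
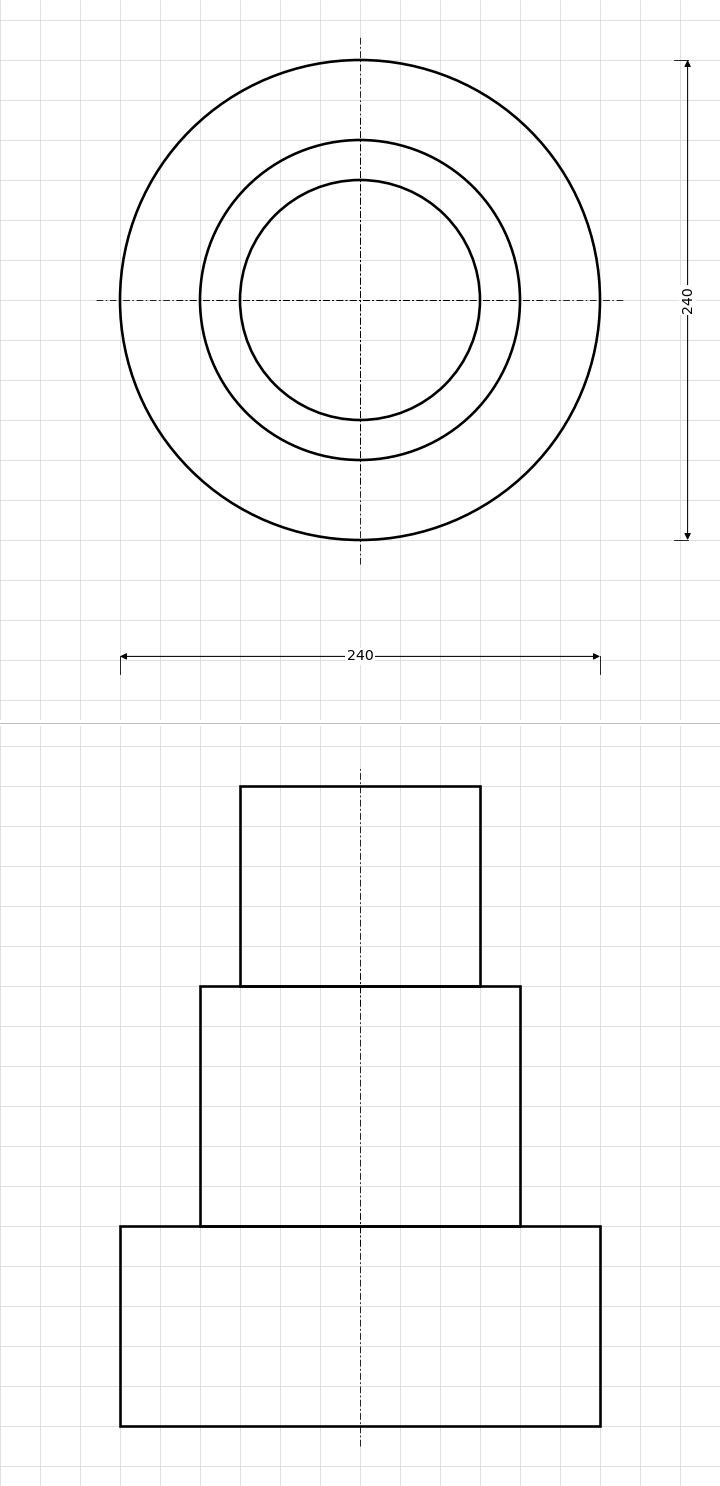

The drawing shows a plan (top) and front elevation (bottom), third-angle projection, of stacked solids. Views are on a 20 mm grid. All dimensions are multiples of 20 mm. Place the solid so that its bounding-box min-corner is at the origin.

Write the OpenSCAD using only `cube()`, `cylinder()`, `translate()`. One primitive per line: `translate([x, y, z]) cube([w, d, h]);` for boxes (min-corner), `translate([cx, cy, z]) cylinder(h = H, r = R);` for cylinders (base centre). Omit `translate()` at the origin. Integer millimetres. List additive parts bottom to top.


translate([120, 120, 0]) cylinder(h = 100, r = 120);
translate([120, 120, 100]) cylinder(h = 120, r = 80);
translate([120, 120, 220]) cylinder(h = 100, r = 60);
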